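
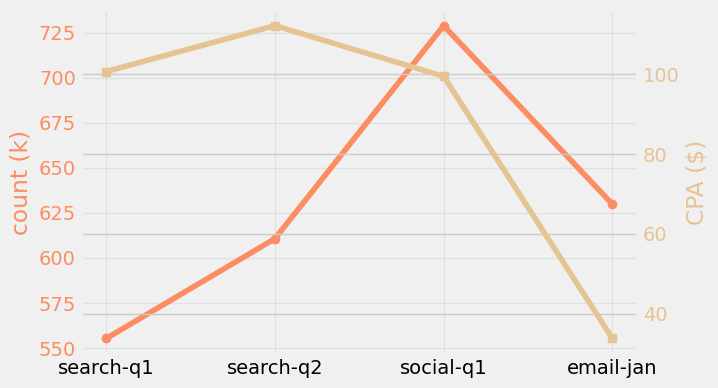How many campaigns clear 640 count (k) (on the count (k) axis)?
1

Above 640: social-q1.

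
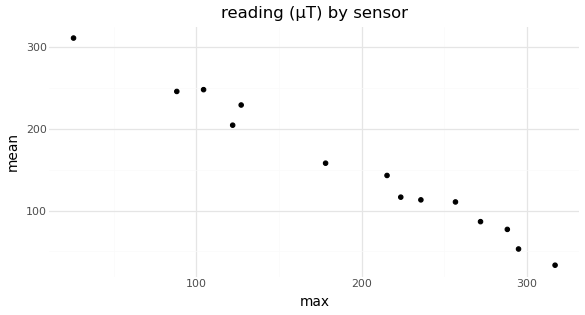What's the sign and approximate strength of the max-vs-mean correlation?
negative, strong

Points are negatively correlated; strong (|r| ≈ 1.0).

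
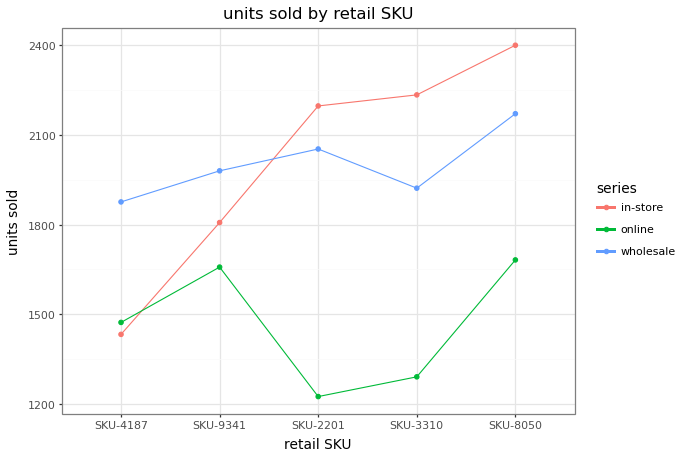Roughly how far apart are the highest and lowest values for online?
≈ 500

Max SKU-8050 ≈ 1700, min SKU-2201 ≈ 1200; range ≈ 500.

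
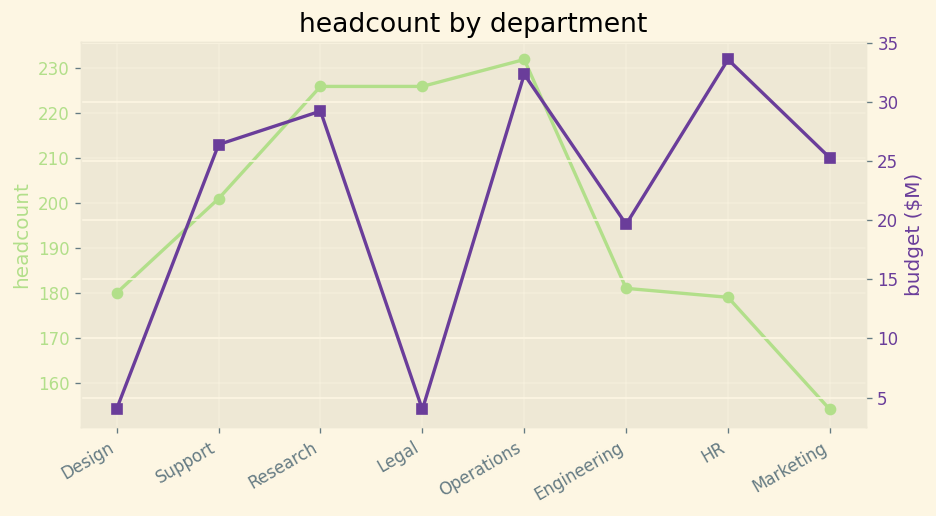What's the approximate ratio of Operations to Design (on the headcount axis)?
Operations ≈ 230, Design ≈ 180; 230/180 ≈ 1.28.

≈ 1.28×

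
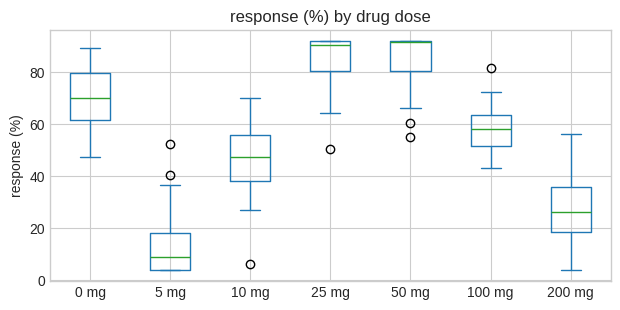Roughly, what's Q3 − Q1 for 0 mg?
≈ 20

Q3 ≈ 80, Q1 ≈ 60; IQR ≈ 20.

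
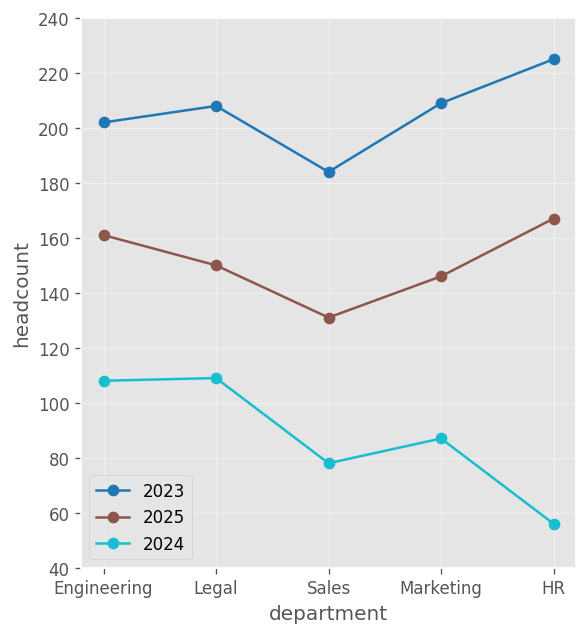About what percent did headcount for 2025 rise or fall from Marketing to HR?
Marketing ≈ 140, HR ≈ 160; (160 − 140) / 140 ≈ +14.3%.

≈ +14.3%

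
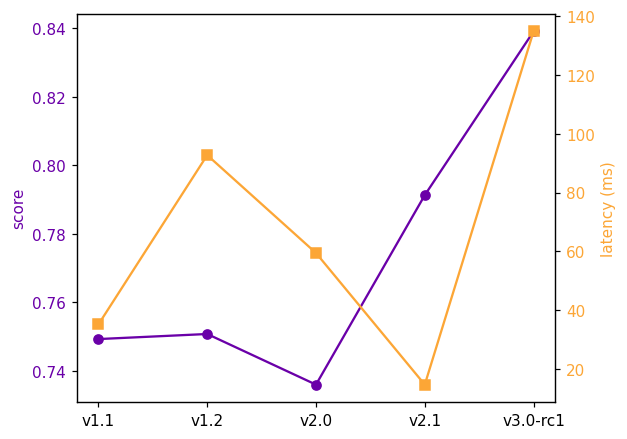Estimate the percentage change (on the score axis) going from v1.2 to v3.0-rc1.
≈ +12%

v1.2 ≈ 0.75, v3.0-rc1 ≈ 0.84; (0.84 − 0.75) / 0.75 ≈ +12%.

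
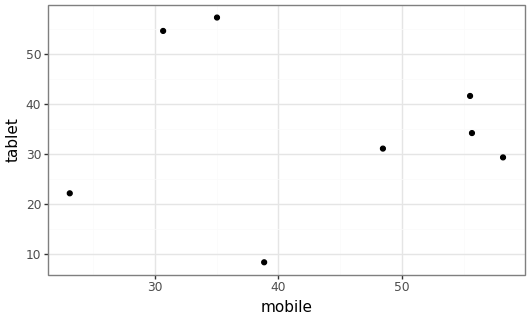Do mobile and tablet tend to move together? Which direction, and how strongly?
no clear correlation

Points are roughly uncorrelated; weak (|r| ≈ 0.1).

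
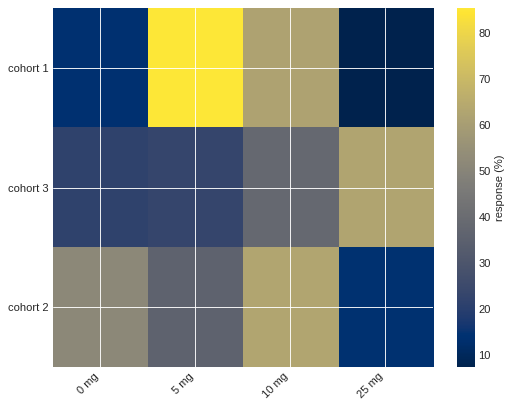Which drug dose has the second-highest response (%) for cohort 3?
10 mg

Top 3 for cohort 3: 25 mg ≈ 60, 10 mg ≈ 40, 5 mg ≈ 20.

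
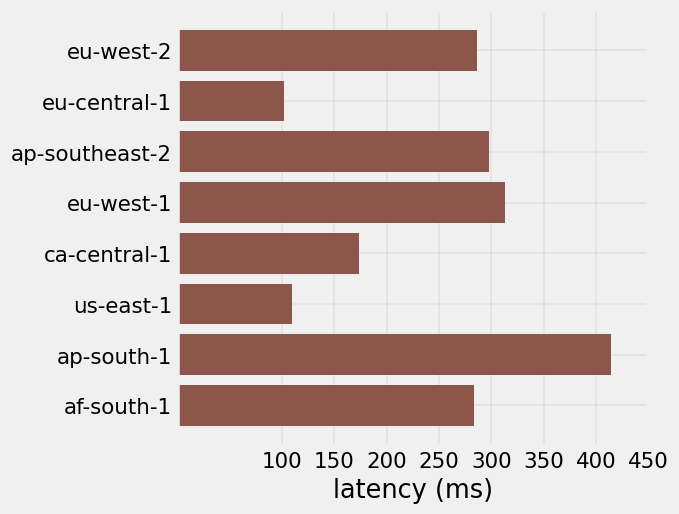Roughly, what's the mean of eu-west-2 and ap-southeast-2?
(300 + 300) / 2 ≈ 300.

≈ 300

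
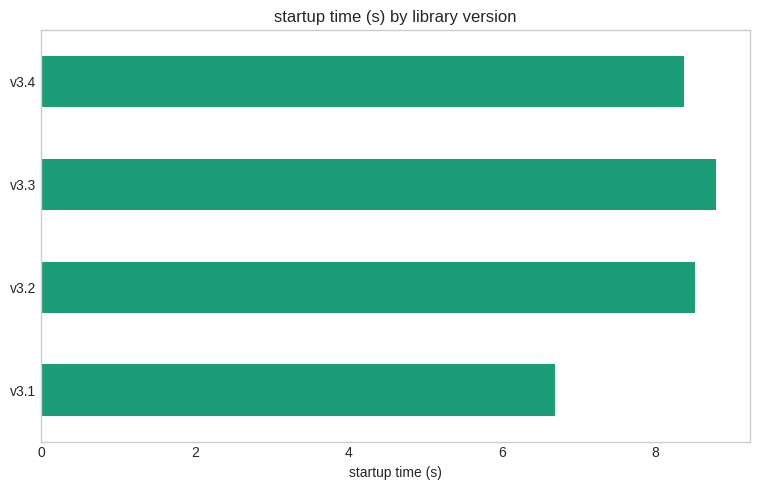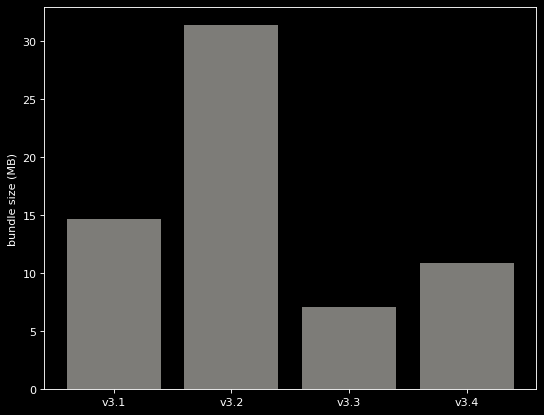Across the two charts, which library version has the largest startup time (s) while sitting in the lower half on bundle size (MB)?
v3.3

Chart 2 median bundle size (MB) ≈ 15; below-median library versions: v3.3, v3.4. Among those, v3.3 has the highest startup time (s) (≈ 9).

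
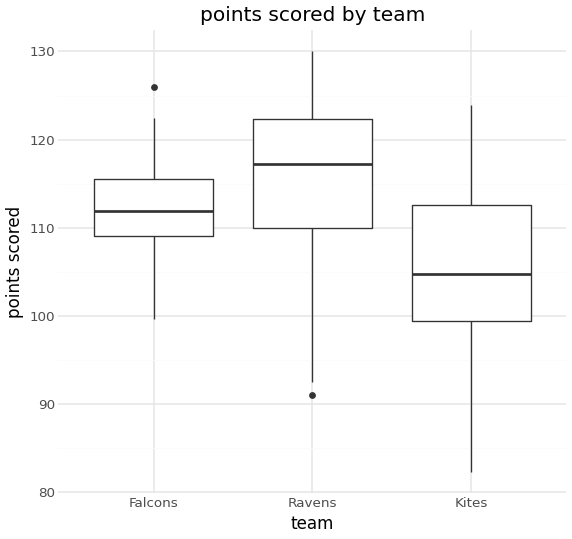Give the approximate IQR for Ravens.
Q3 ≈ 122, Q1 ≈ 110; IQR ≈ 12.

≈ 12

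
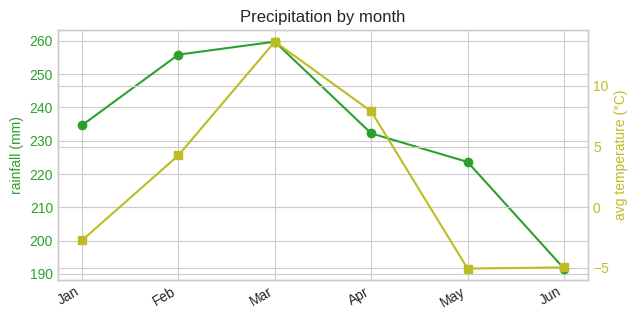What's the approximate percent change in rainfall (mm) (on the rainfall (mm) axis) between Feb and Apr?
≈ -11.5%

Feb ≈ 260, Apr ≈ 230; (230 − 260) / 260 ≈ -11.5%.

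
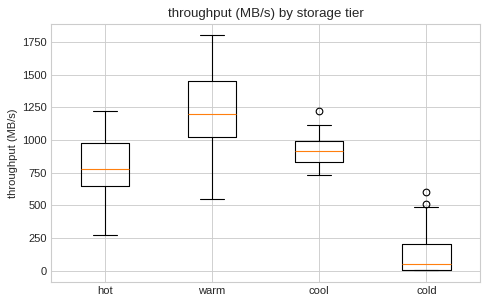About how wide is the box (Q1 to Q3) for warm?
Q3 ≈ 1500, Q1 ≈ 1000; IQR ≈ 500.

≈ 500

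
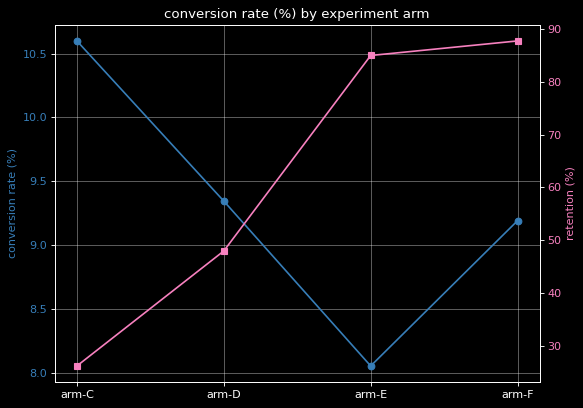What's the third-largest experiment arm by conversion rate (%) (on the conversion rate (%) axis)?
Top 4 (on the conversion rate (%) axis): arm-C ≈ 10.5, arm-D ≈ 9.5, arm-F ≈ 9.0, arm-E ≈ 8.0.

arm-F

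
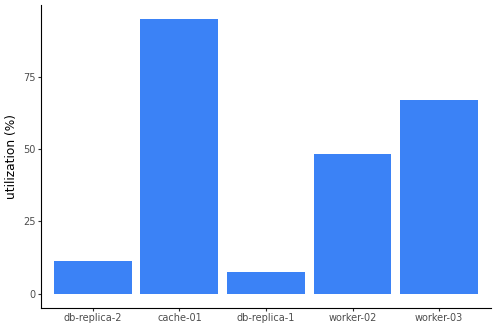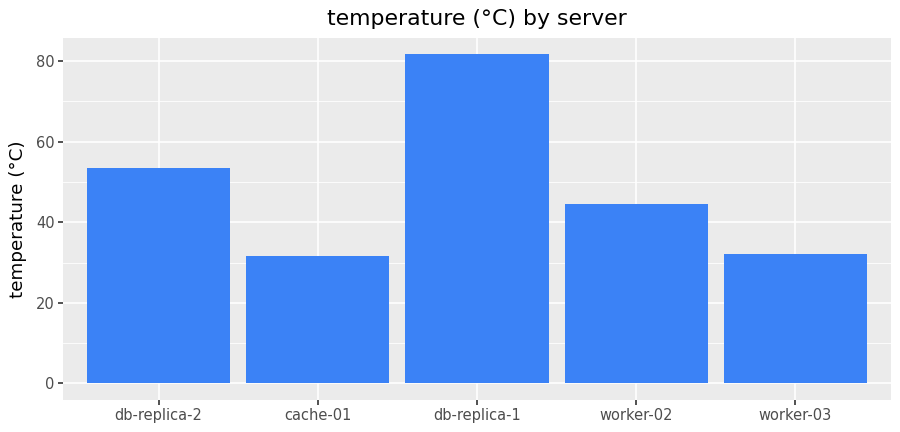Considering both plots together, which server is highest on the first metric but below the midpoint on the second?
Chart 2 median temperature (°C) ≈ 40; below-median servers: cache-01, worker-03. Among those, cache-01 has the highest utilization (%) (≈ 100).

cache-01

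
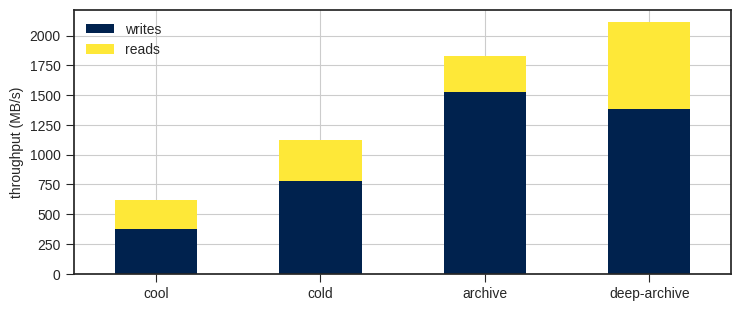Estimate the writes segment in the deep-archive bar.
≈ 1400

writes top ≈ 1400, bottom ≈ 0; segment ≈ 1400.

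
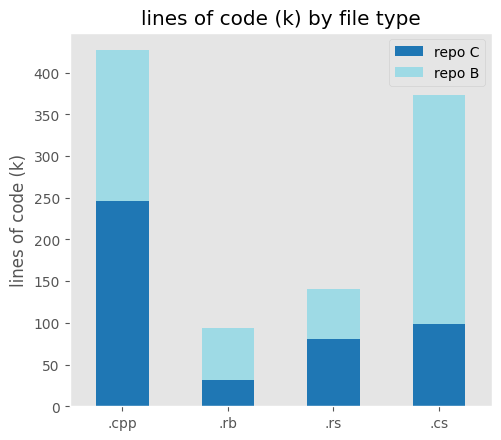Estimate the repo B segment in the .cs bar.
≈ 250

repo B top ≈ 350, bottom ≈ 100; segment ≈ 250.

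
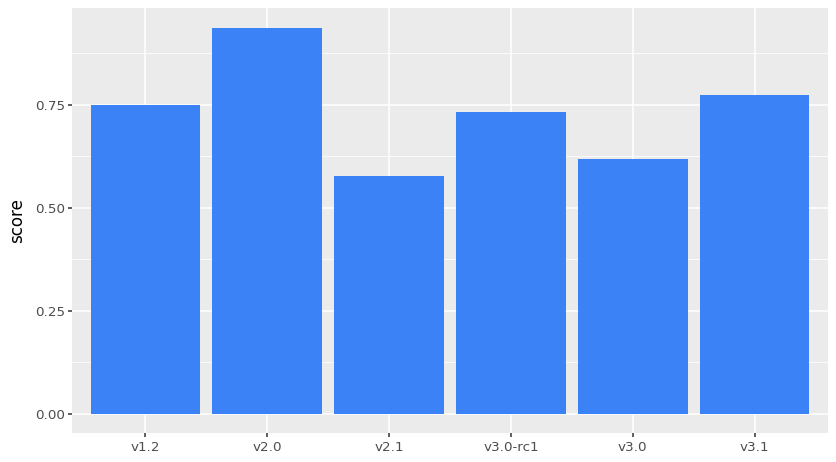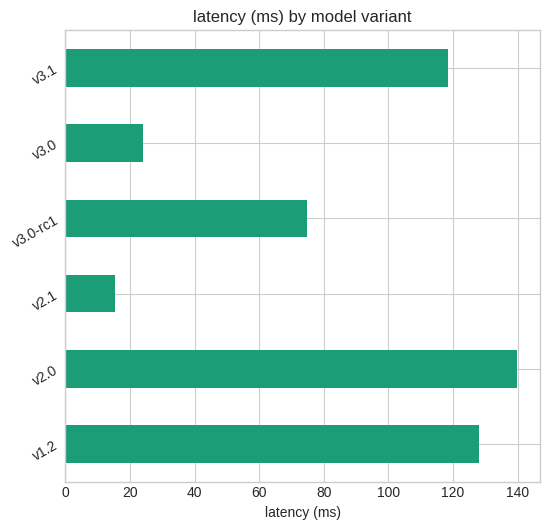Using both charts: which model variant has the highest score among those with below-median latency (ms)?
Chart 2 median latency (ms) ≈ 100; below-median model variants: v2.1, v3.0-rc1, v3.0. Among those, v3.0-rc1 has the highest score (≈ 0.7).

v3.0-rc1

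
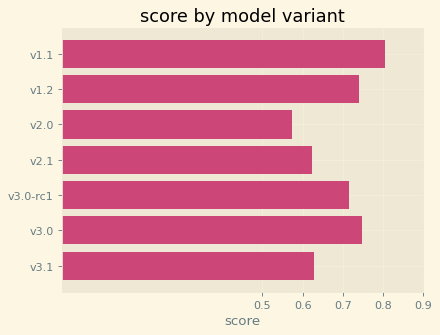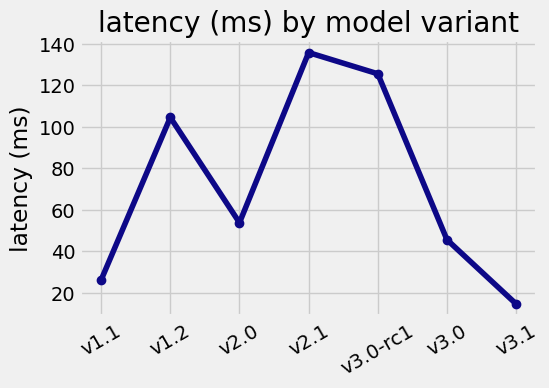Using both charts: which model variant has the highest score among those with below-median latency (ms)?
v1.1

Chart 2 median latency (ms) ≈ 60; below-median model variants: v1.1, v3.0, v3.1. Among those, v1.1 has the highest score (≈ 0.8).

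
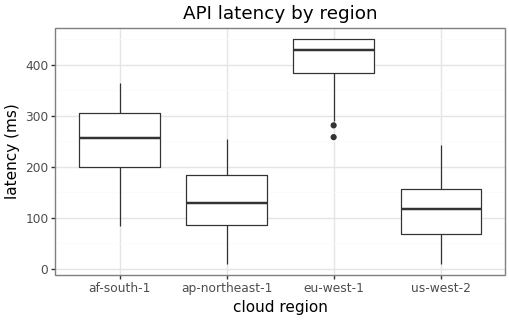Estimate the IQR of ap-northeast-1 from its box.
Q3 ≈ 175, Q1 ≈ 75; IQR ≈ 100.

≈ 100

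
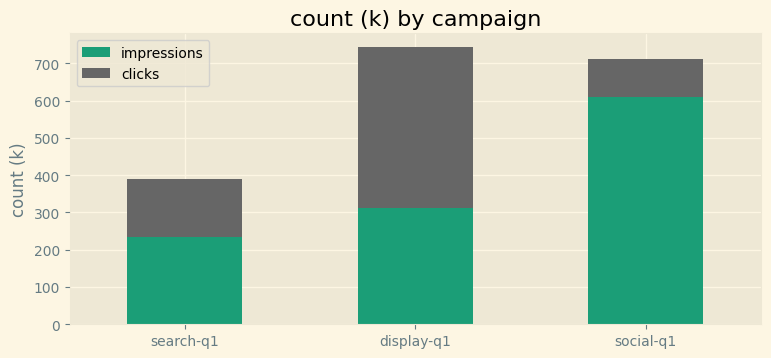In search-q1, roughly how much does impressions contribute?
impressions top ≈ 200, bottom ≈ 0; segment ≈ 200.

≈ 200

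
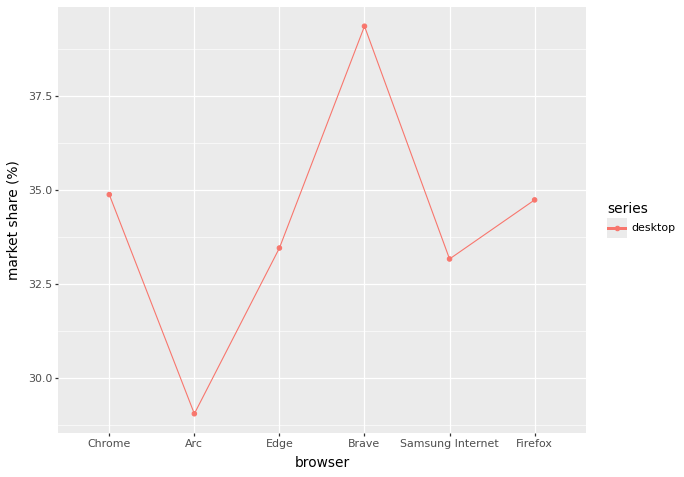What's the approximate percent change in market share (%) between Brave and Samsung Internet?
≈ -15.4%

Brave ≈ 39, Samsung Internet ≈ 33; (33 − 39) / 39 ≈ -15.4%.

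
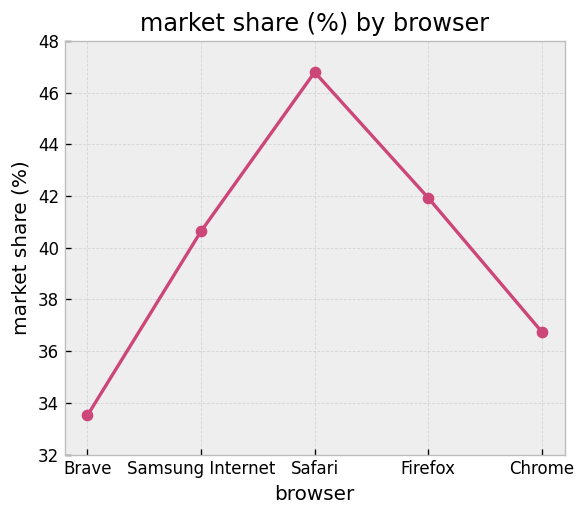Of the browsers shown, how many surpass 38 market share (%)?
3

Above 38: Samsung Internet, Safari, Firefox.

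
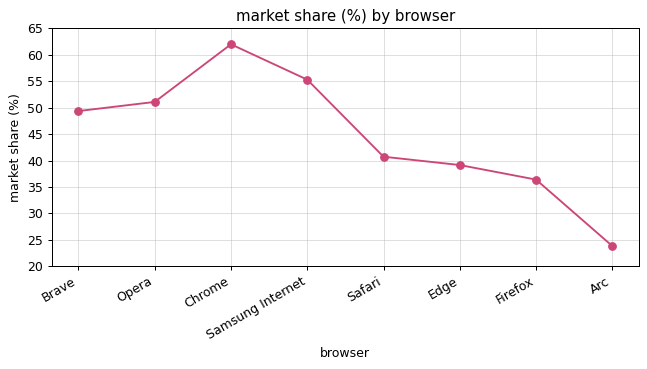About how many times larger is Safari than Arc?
Safari ≈ 40, Arc ≈ 25; 40/25 ≈ 1.6.

≈ 1.6×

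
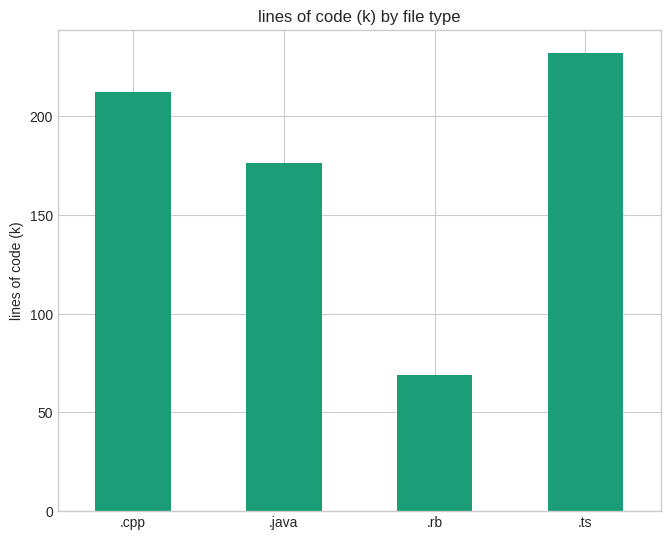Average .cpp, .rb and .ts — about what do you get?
(220 + 60 + 240) / 3 ≈ 173.

≈ 173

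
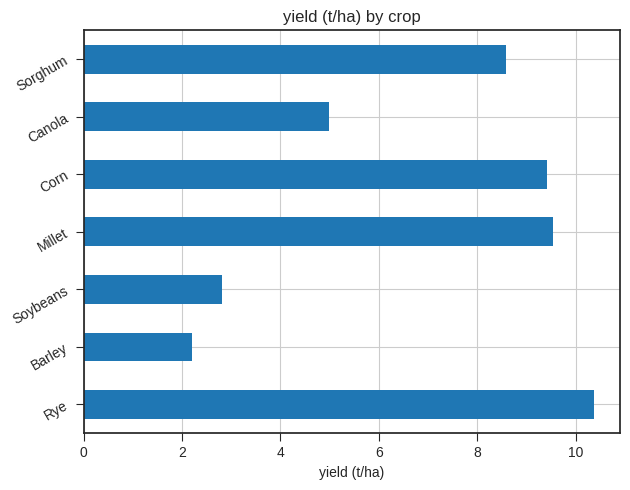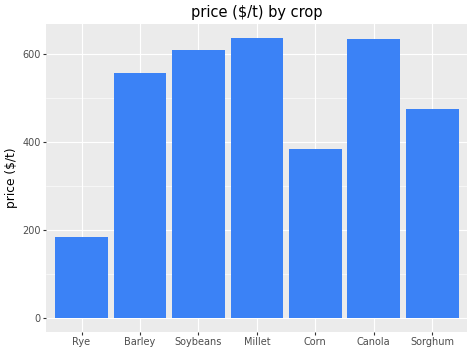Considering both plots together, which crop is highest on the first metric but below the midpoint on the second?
Rye

Chart 2 median price ($/t) ≈ 600; below-median crops: Rye, Corn, Sorghum. Among those, Rye has the highest yield (t/ha) (≈ 10).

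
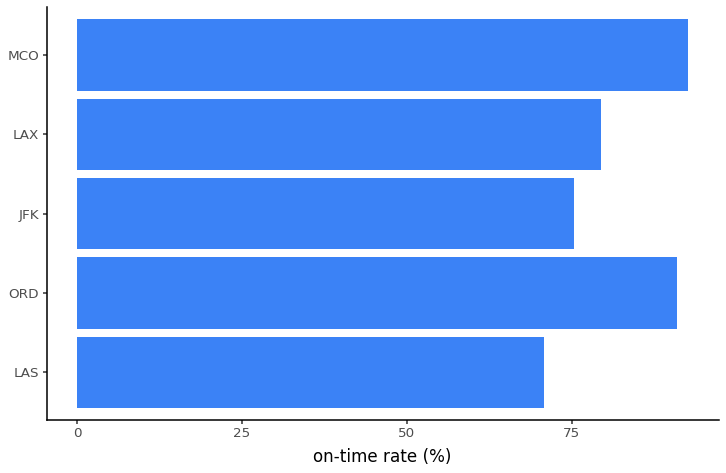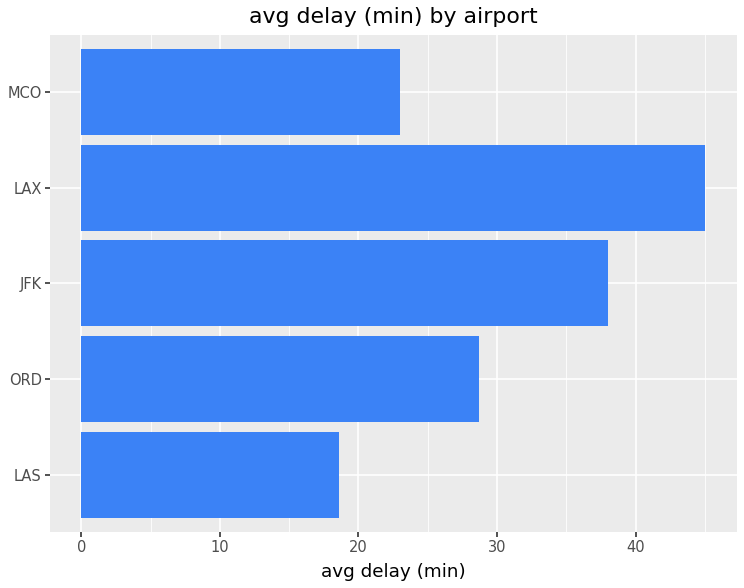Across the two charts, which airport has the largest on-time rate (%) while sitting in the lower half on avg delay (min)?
MCO

Chart 2 median avg delay (min) ≈ 30; below-median airports: LAS, MCO. Among those, MCO has the highest on-time rate (%) (≈ 90).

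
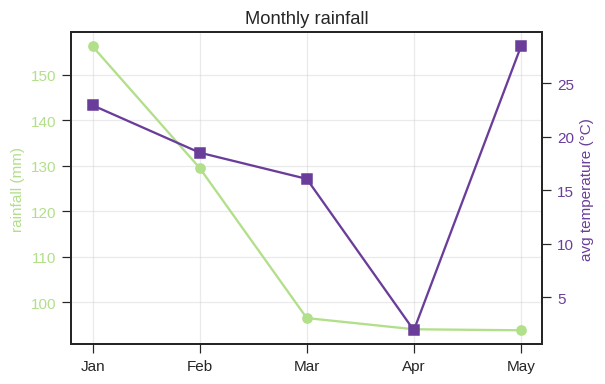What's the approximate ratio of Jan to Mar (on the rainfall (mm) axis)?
≈ 1.6×

Jan ≈ 160, Mar ≈ 100; 160/100 ≈ 1.6.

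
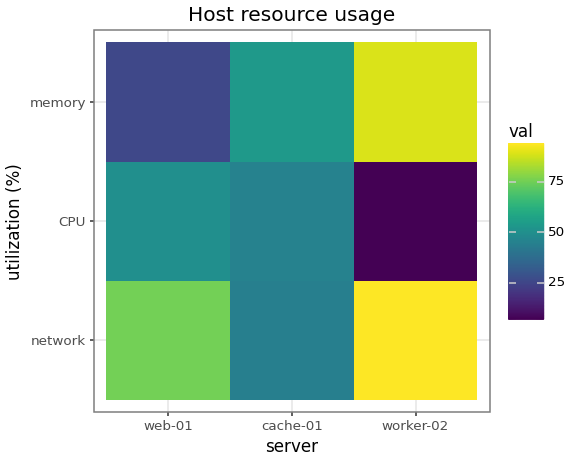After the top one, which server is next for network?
web-01

Top 3 for network: worker-02 ≈ 90, web-01 ≈ 80, cache-01 ≈ 40.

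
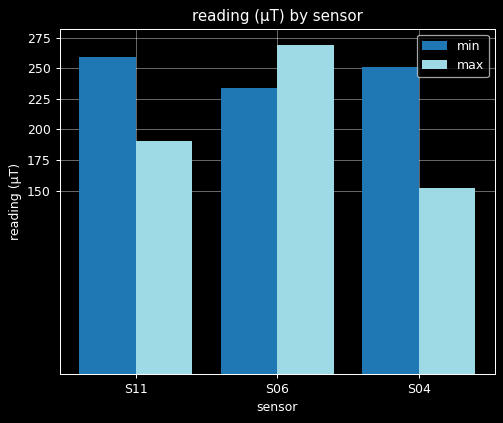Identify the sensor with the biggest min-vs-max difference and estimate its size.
S04, ≈ 100 µT

S04: min ≈ 250, max ≈ 150 → gap ≈ 100. Next-largest (S11) is only ≈ 50.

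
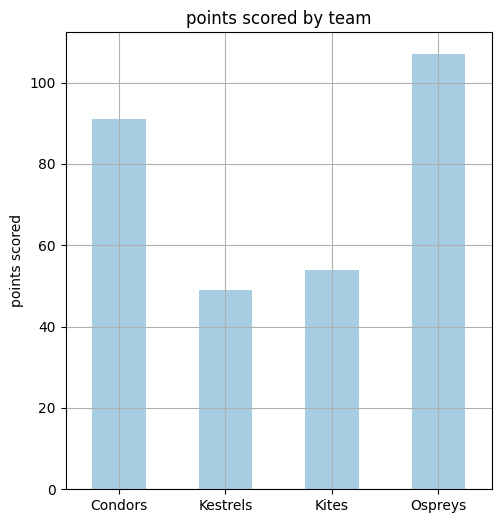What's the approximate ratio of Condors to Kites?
Condors ≈ 90, Kites ≈ 50; 90/50 ≈ 1.8.

≈ 1.8×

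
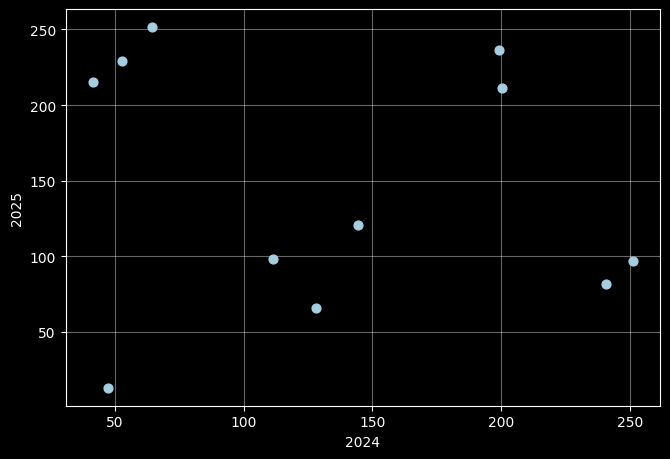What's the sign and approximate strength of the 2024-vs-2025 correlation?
Points are roughly uncorrelated; weak (|r| ≈ 0.2).

no clear correlation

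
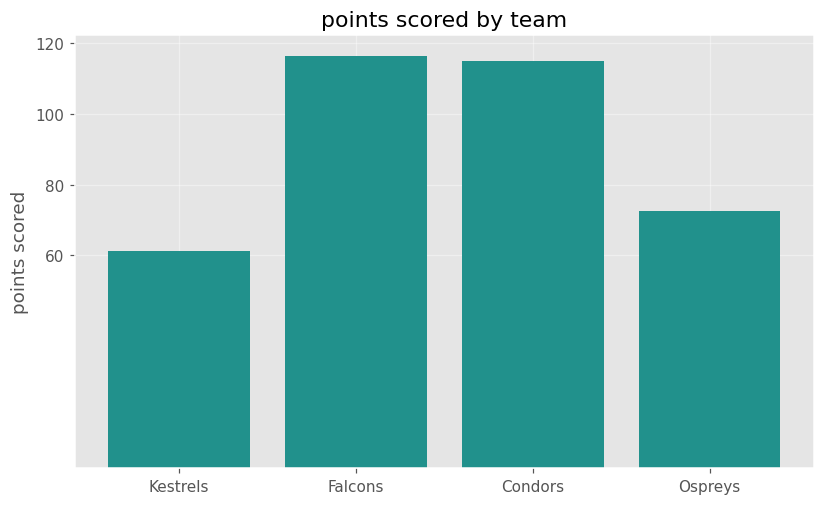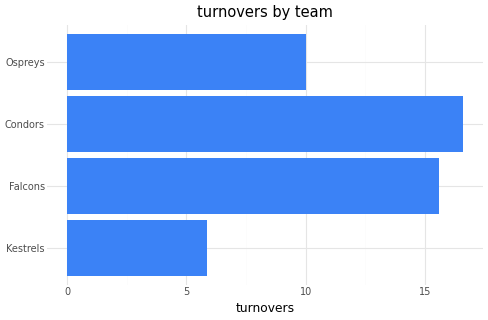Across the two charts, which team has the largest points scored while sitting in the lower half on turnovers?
Chart 2 median turnovers ≈ 12; below-median teams: Kestrels, Ospreys. Among those, Ospreys has the highest points scored (≈ 80).

Ospreys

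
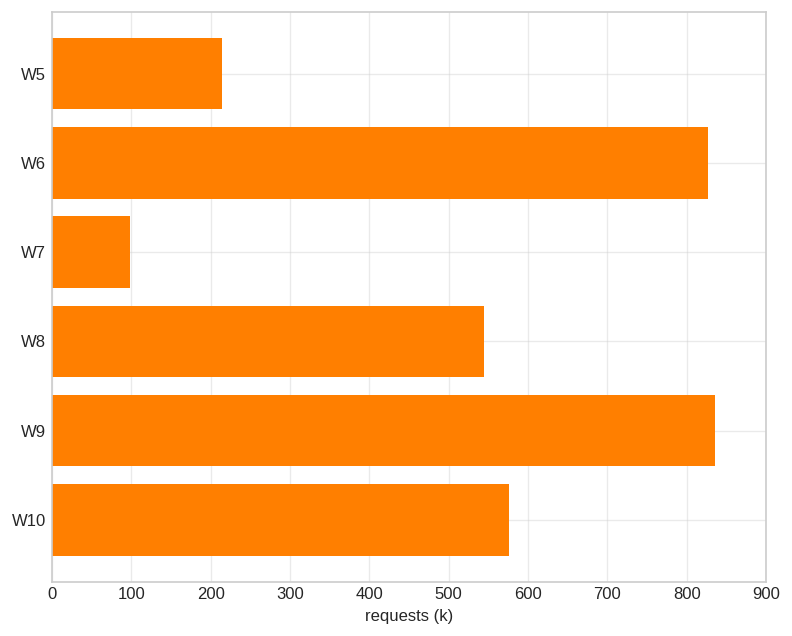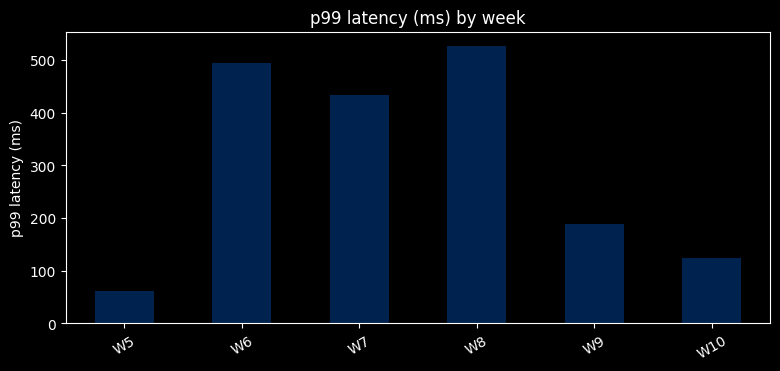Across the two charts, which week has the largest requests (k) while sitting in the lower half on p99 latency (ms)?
Chart 2 median p99 latency (ms) ≈ 300; below-median weeks: W5, W9, W10. Among those, W9 has the highest requests (k) (≈ 800).

W9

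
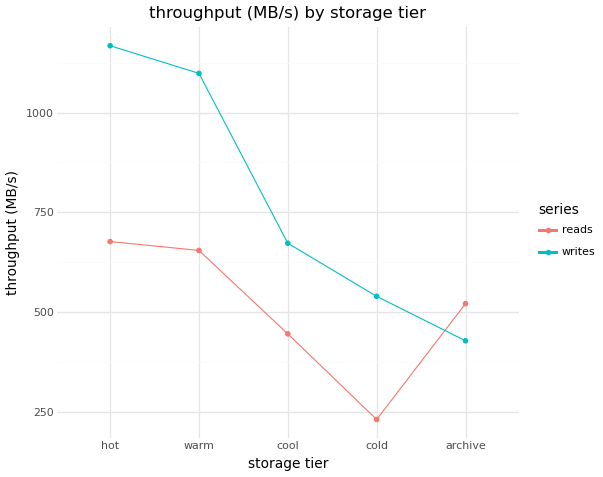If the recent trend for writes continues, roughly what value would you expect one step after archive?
Last three: 700, 500, 400 → slope ≈ -150/step → next ≈ 250.

≈ 250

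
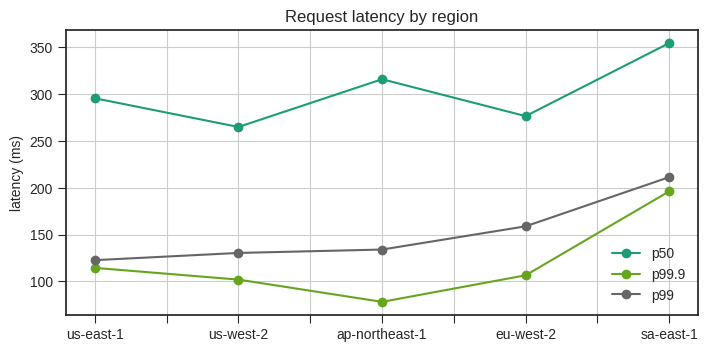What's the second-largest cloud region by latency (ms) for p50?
Top 3 for p50: sa-east-1 ≈ 350, ap-northeast-1 ≈ 325, us-east-1 ≈ 300.

ap-northeast-1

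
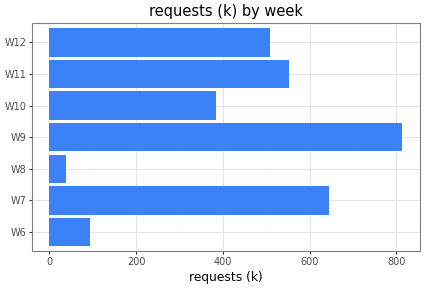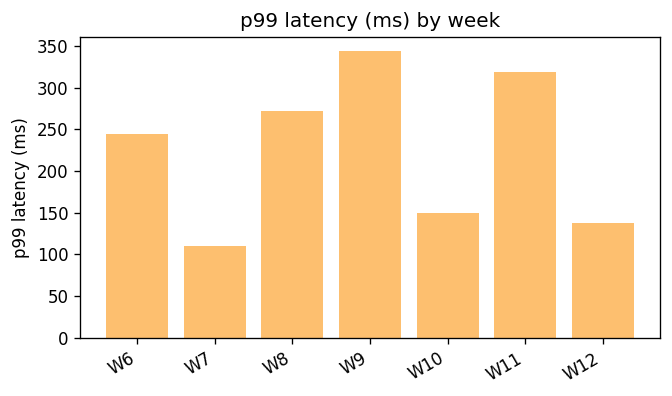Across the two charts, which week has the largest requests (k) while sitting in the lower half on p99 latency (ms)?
Chart 2 median p99 latency (ms) ≈ 250; below-median weeks: W7, W10, W12. Among those, W7 has the highest requests (k) (≈ 600).

W7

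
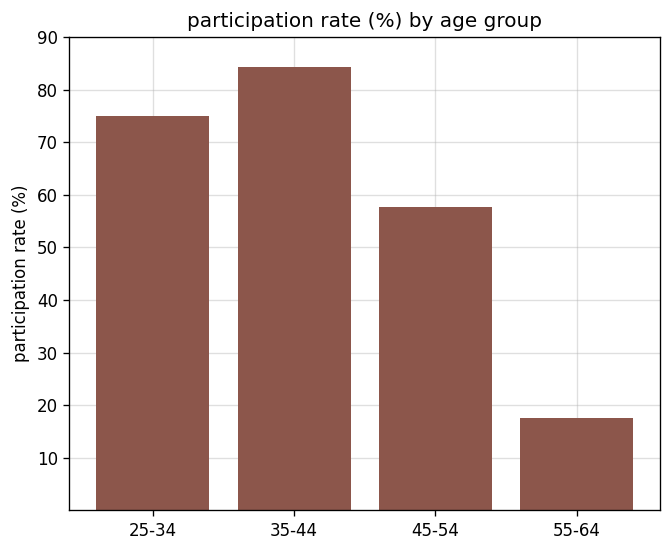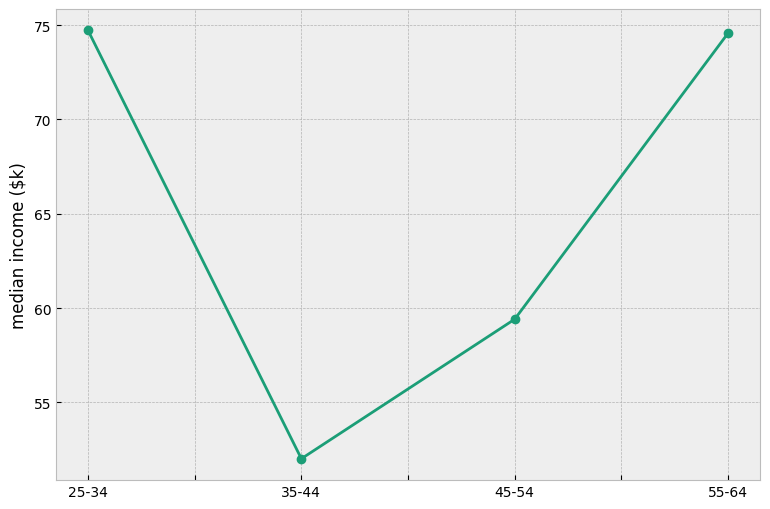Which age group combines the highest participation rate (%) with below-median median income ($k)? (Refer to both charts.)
Chart 2 median median income ($k) ≈ 70; below-median age groups: 35-44, 45-54. Among those, 35-44 has the highest participation rate (%) (≈ 80).

35-44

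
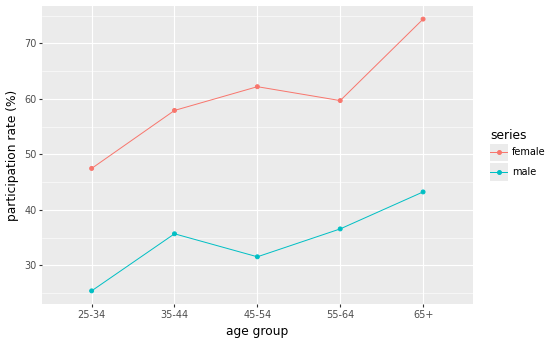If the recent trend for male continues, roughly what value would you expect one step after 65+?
Last three: 30, 35, 45 → slope ≈ 7.5/step → next ≈ 52.5.

≈ 52.5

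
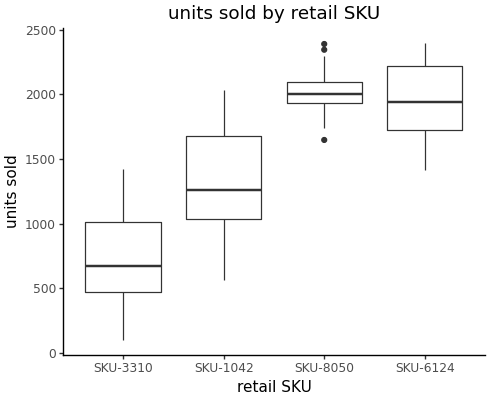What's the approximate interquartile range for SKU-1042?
Q3 ≈ 1600, Q1 ≈ 1000; IQR ≈ 600.

≈ 600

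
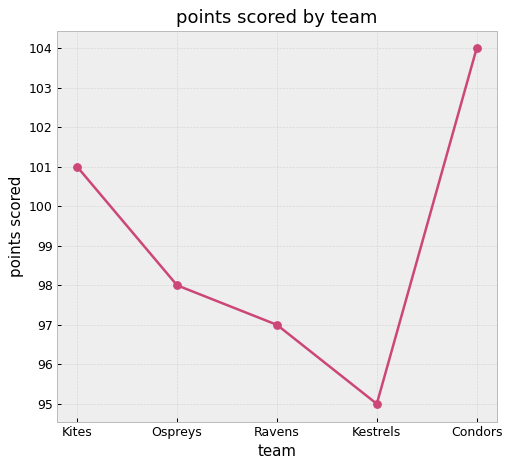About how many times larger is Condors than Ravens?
≈ 1.07×

Condors ≈ 104, Ravens ≈ 97; 104/97 ≈ 1.07.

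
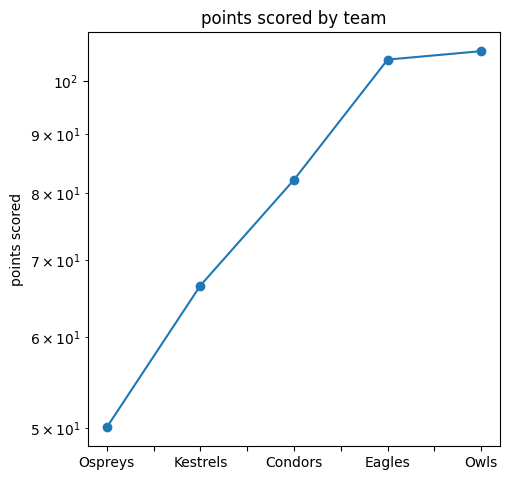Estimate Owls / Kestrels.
≈ 1.62×

Owls ≈ 105, Kestrels ≈ 65; 105/65 ≈ 1.62.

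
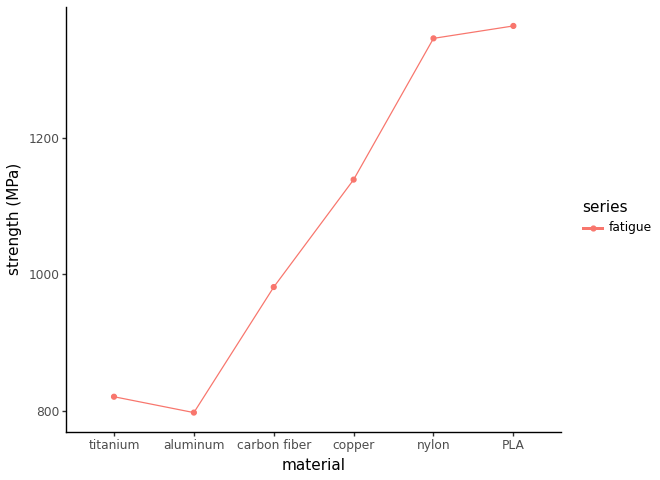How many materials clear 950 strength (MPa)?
4

Above 950: carbon fiber, copper, nylon, PLA.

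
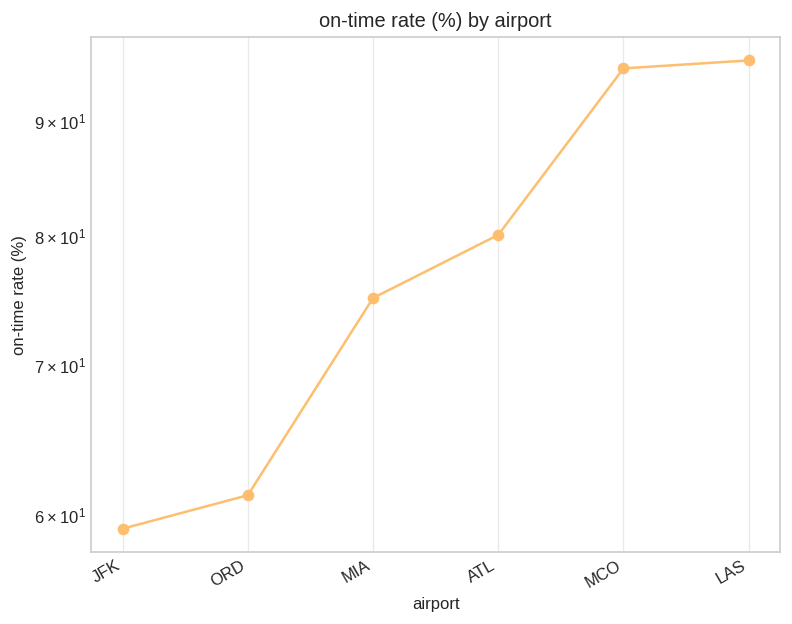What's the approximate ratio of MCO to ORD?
MCO ≈ 95, ORD ≈ 60; 95/60 ≈ 1.58.

≈ 1.58×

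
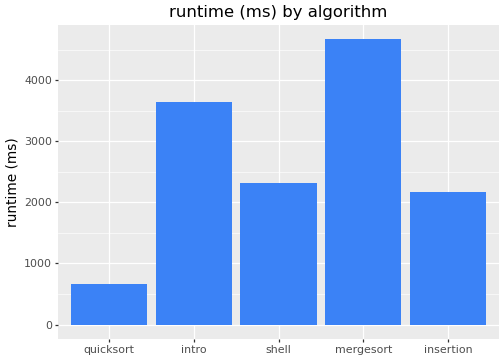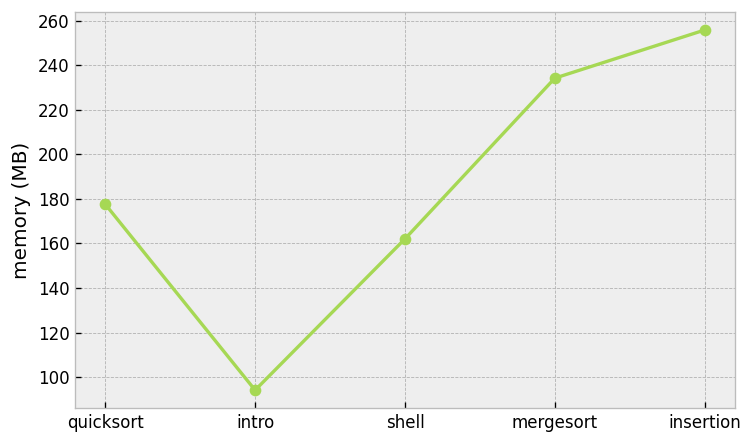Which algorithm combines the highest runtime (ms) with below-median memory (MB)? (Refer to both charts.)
intro

Chart 2 median memory (MB) ≈ 175; below-median algorithms: intro, shell. Among those, intro has the highest runtime (ms) (≈ 3500).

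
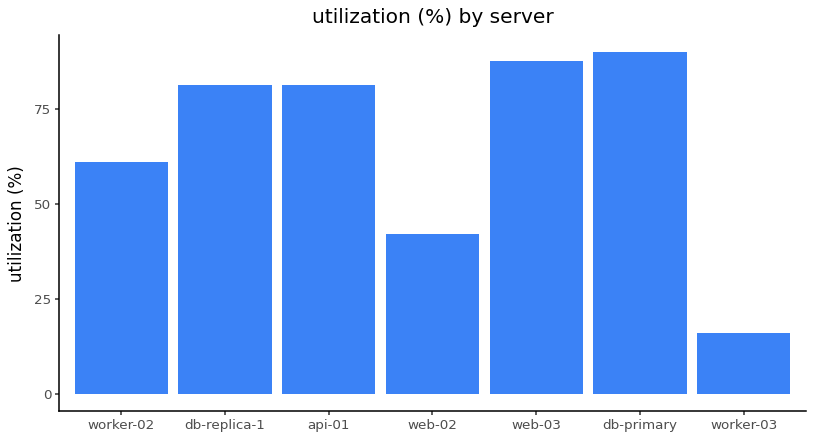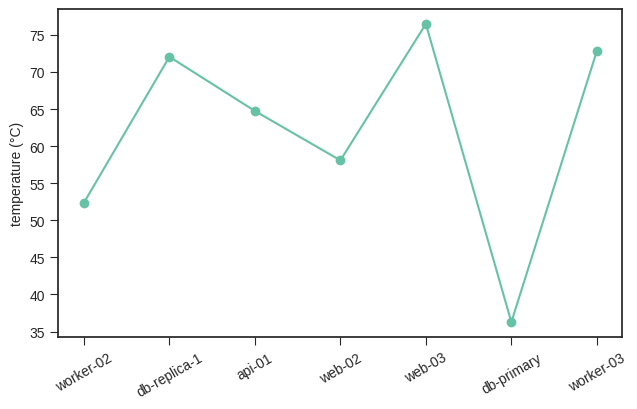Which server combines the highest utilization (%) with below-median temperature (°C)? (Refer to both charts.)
db-primary

Chart 2 median temperature (°C) ≈ 60; below-median servers: worker-02, web-02, db-primary. Among those, db-primary has the highest utilization (%) (≈ 90).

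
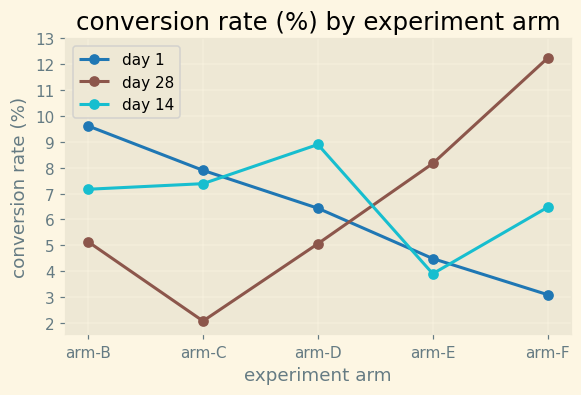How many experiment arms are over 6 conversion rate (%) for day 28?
2

Above 6: arm-E, arm-F.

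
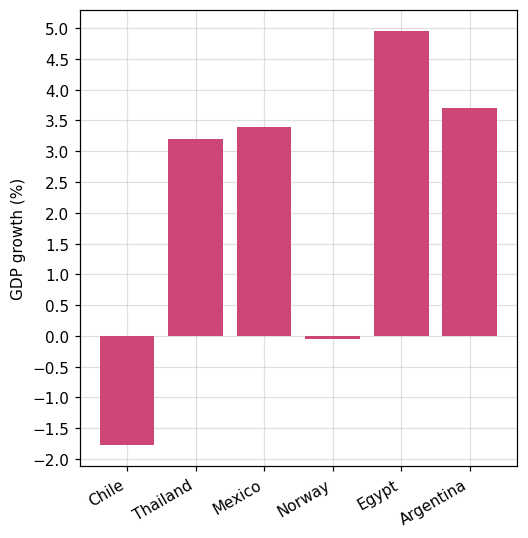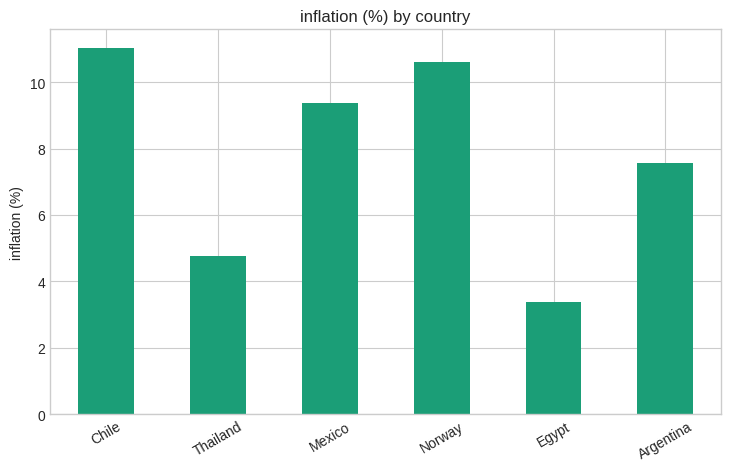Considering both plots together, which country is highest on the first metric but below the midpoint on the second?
Chart 2 median inflation (%) ≈ 8; below-median countries: Thailand, Egypt, Argentina. Among those, Egypt has the highest GDP growth (%) (≈ 5).

Egypt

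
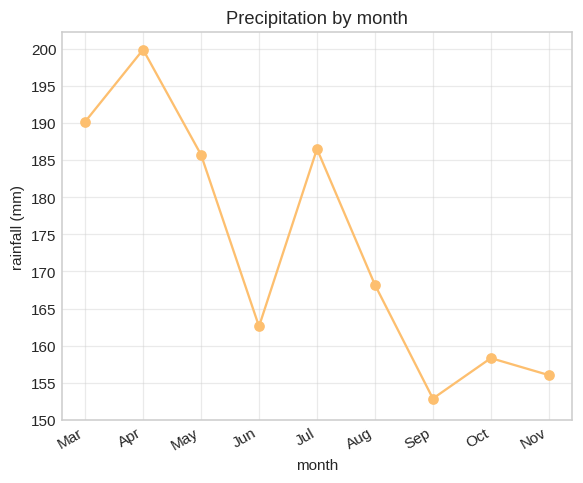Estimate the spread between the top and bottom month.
Max Apr ≈ 200, min Sep ≈ 155; range ≈ 45.

≈ 45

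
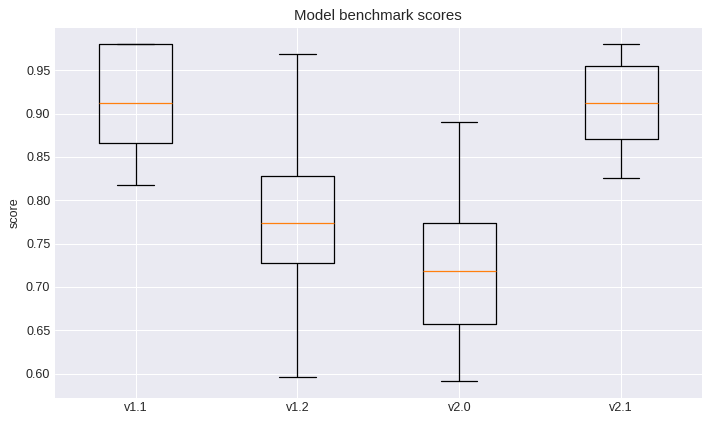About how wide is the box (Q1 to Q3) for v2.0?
Q3 ≈ 0.78, Q1 ≈ 0.66; IQR ≈ 0.12.

≈ 0.12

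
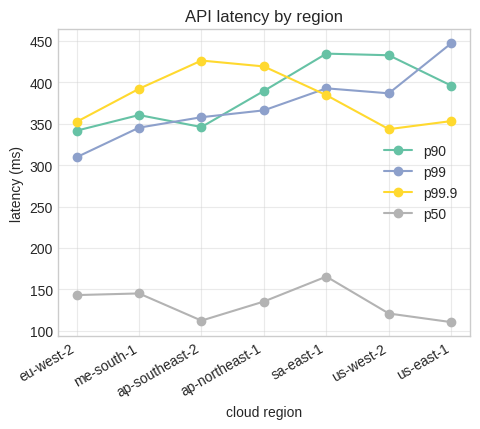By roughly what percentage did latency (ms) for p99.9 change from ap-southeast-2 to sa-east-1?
≈ -11.1%

ap-southeast-2 ≈ 450, sa-east-1 ≈ 400; (400 − 450) / 450 ≈ -11.1%.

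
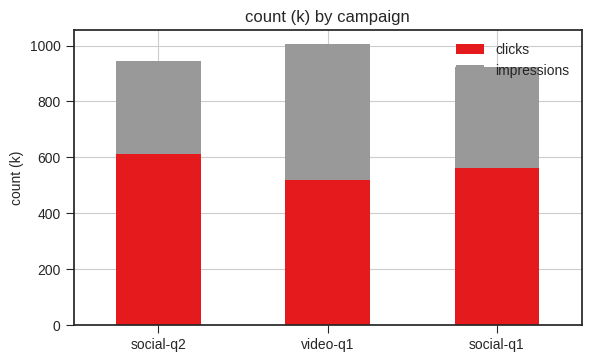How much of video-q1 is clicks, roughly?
clicks top ≈ 500, bottom ≈ 0; segment ≈ 500.

≈ 500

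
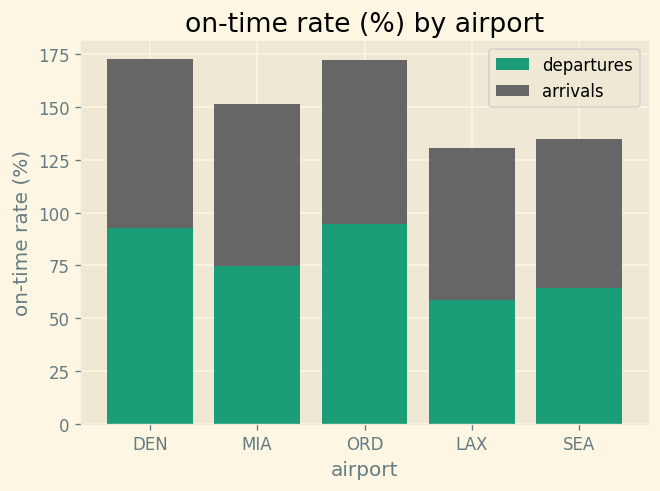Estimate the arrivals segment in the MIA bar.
arrivals top ≈ 160, bottom ≈ 80; segment ≈ 80.

≈ 80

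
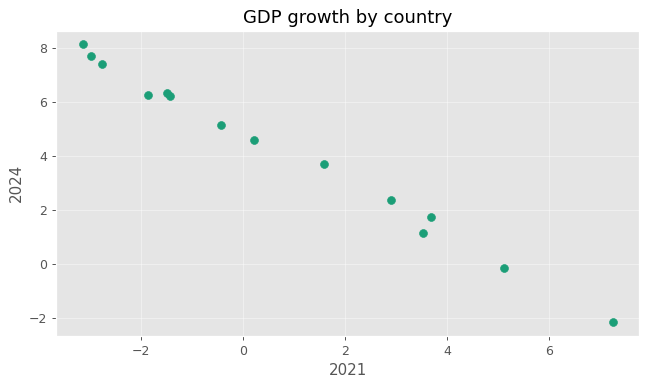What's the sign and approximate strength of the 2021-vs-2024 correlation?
negative, strong

Points are negatively correlated; strong (|r| ≈ 1.0).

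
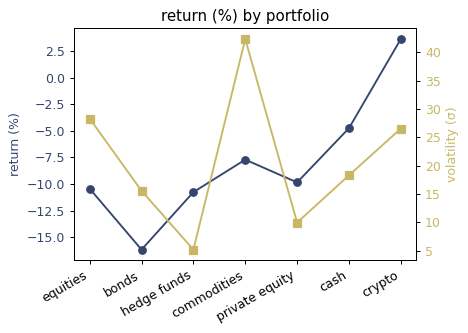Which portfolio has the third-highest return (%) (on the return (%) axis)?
Top 4 (on the return (%) axis): crypto ≈ 4, cash ≈ -4, commodities ≈ -8, private equity ≈ -10.

commodities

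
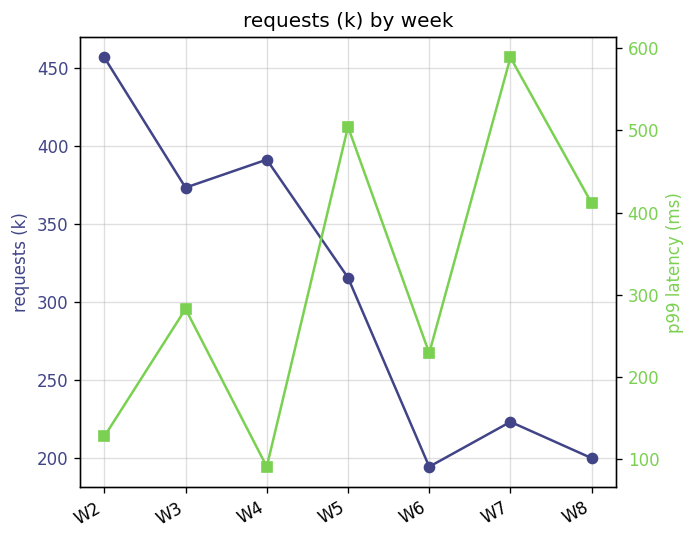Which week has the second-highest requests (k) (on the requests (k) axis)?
W4

Top 3 (on the requests (k) axis): W2 ≈ 450, W4 ≈ 400, W3 ≈ 375.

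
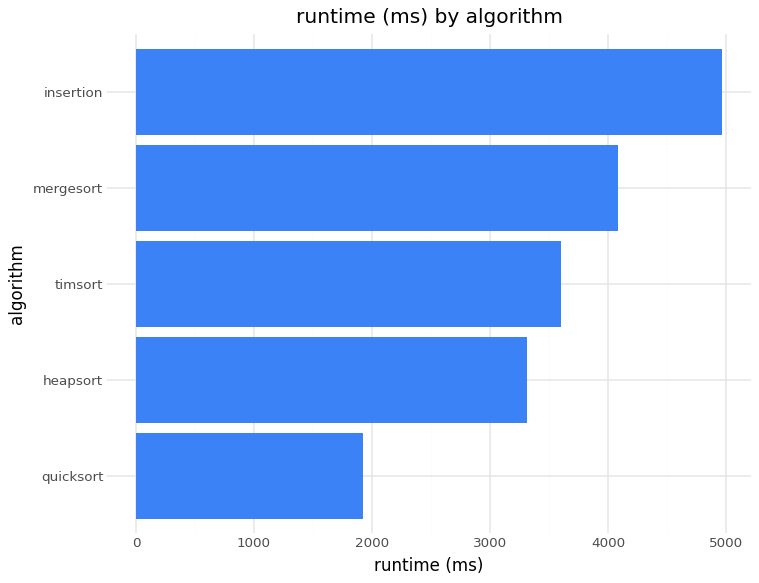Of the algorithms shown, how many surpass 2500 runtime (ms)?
Above 2500: heapsort, timsort, mergesort, insertion.

4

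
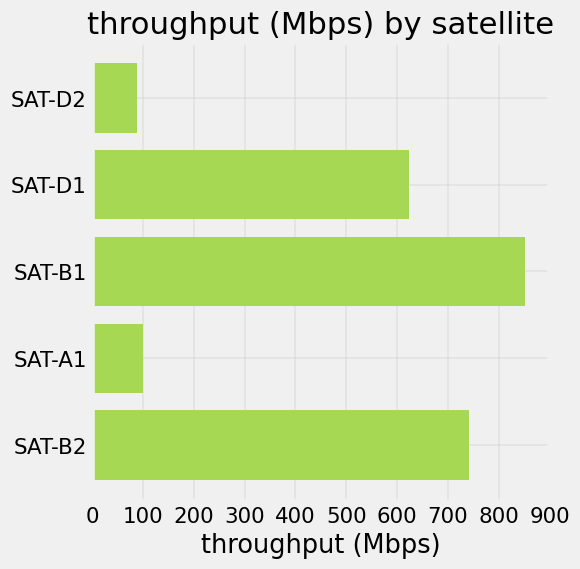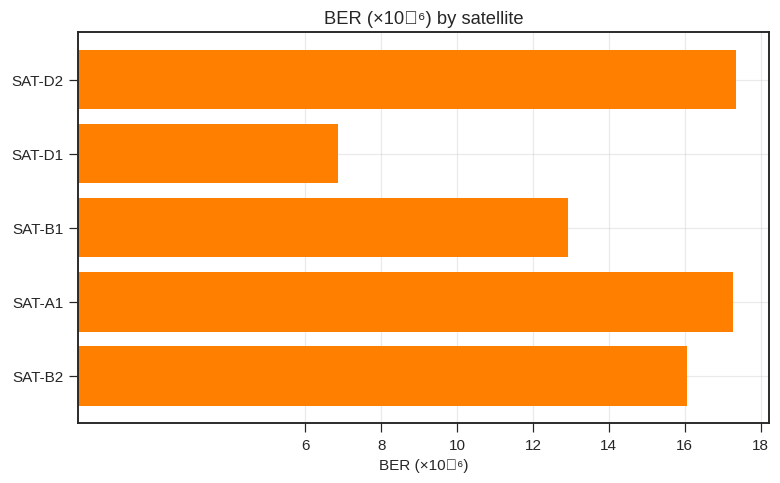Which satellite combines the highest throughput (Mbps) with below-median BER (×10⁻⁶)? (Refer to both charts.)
SAT-B1

Chart 2 median BER (×10⁻⁶) ≈ 16; below-median satellites: SAT-D1, SAT-B1. Among those, SAT-B1 has the highest throughput (Mbps) (≈ 900).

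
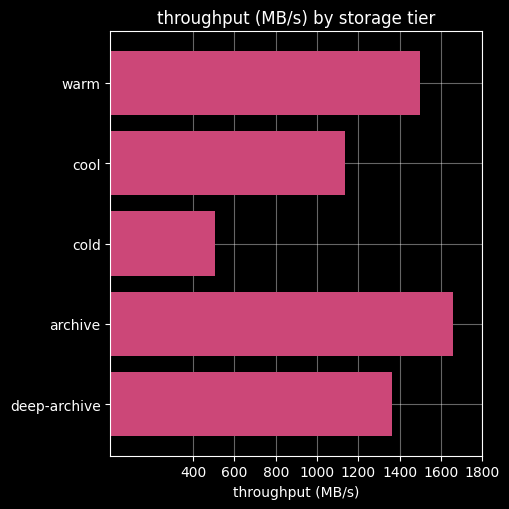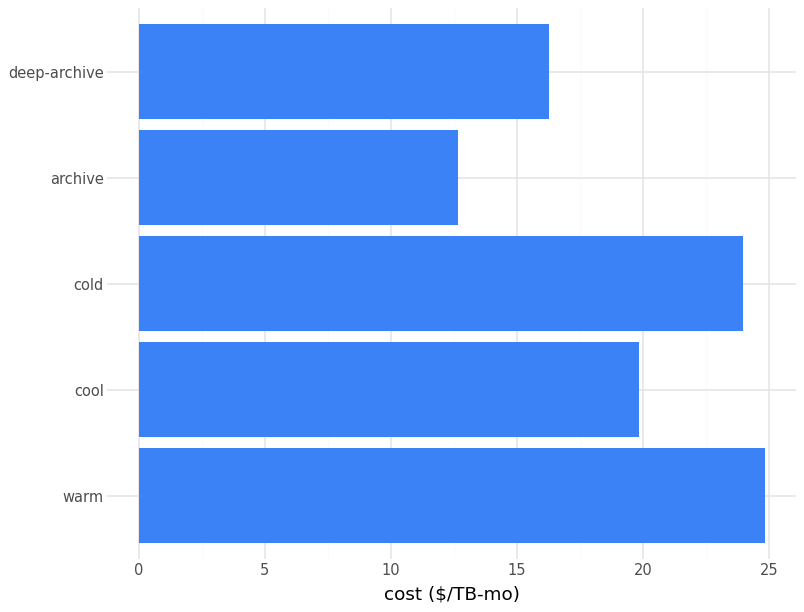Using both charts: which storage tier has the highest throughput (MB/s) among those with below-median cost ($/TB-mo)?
archive

Chart 2 median cost ($/TB-mo) ≈ 20; below-median storage tiers: archive, deep-archive. Among those, archive has the highest throughput (MB/s) (≈ 1600).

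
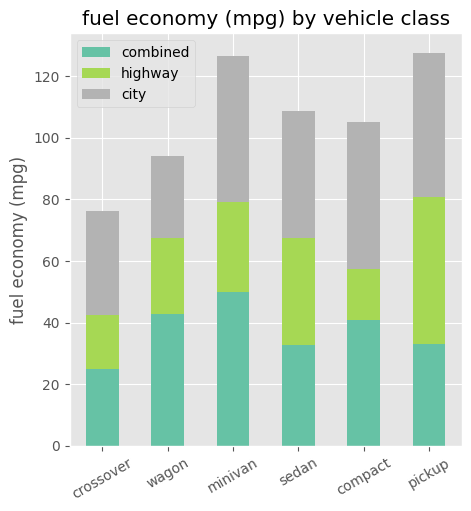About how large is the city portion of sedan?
city top ≈ 100, bottom ≈ 60; segment ≈ 40.

≈ 40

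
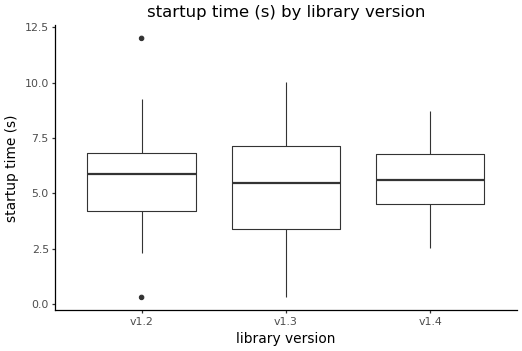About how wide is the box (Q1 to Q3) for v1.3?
≈ 3.8

Q3 ≈ 7.2, Q1 ≈ 3.4; IQR ≈ 3.8.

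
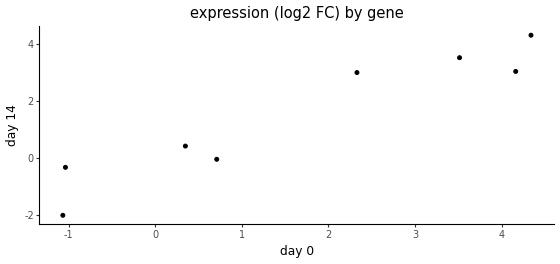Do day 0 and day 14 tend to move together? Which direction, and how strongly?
Points are positively correlated; strong (|r| ≈ 1.0).

positive, strong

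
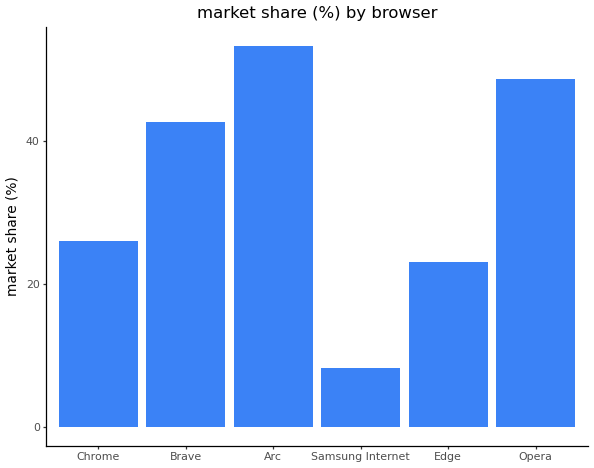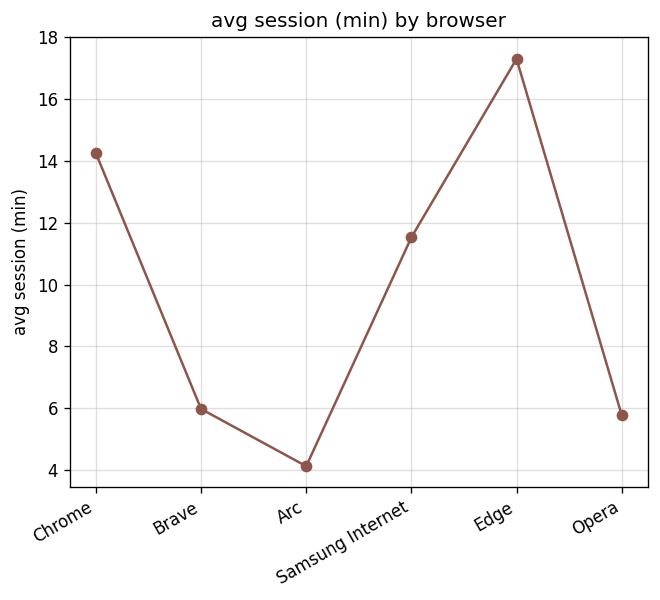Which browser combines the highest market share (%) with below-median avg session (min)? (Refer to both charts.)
Chart 2 median avg session (min) ≈ 8; below-median browsers: Brave, Arc, Opera. Among those, Arc has the highest market share (%) (≈ 55).

Arc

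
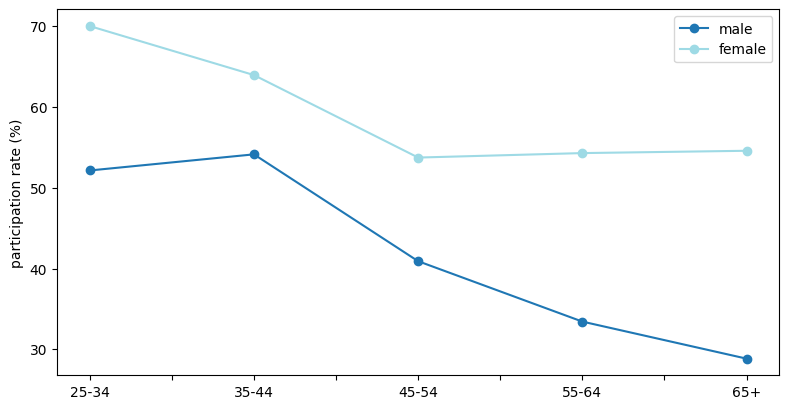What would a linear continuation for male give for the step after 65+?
Last three: 40, 35, 30 → slope ≈ -5/step → next ≈ 25.

≈ 25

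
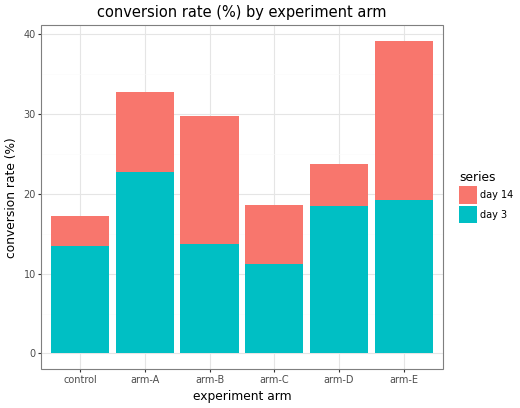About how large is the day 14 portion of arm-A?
day 14 top ≈ 35, bottom ≈ 25; segment ≈ 10.

≈ 10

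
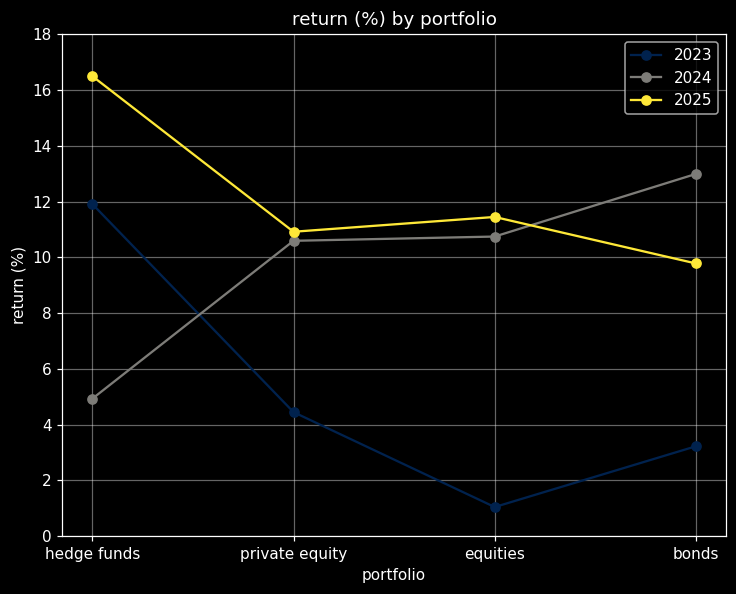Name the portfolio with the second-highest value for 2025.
Top 3 for 2025: hedge funds ≈ 16, equities ≈ 12, private equity ≈ 10.

equities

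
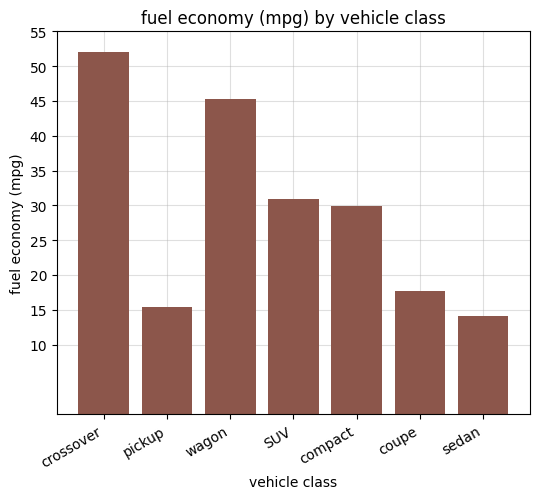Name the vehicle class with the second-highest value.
Top 3: crossover ≈ 50, wagon ≈ 45, SUV ≈ 30.

wagon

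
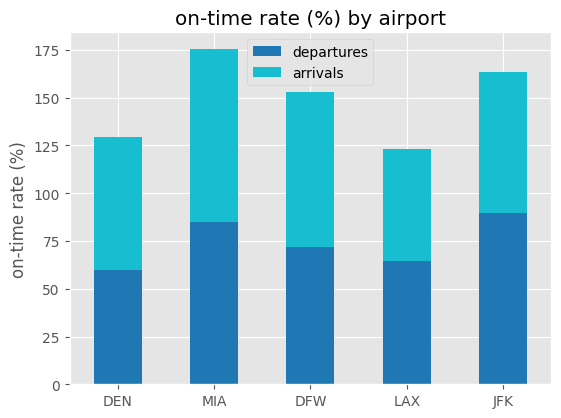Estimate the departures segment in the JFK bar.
departures top ≈ 80, bottom ≈ 0; segment ≈ 80.

≈ 80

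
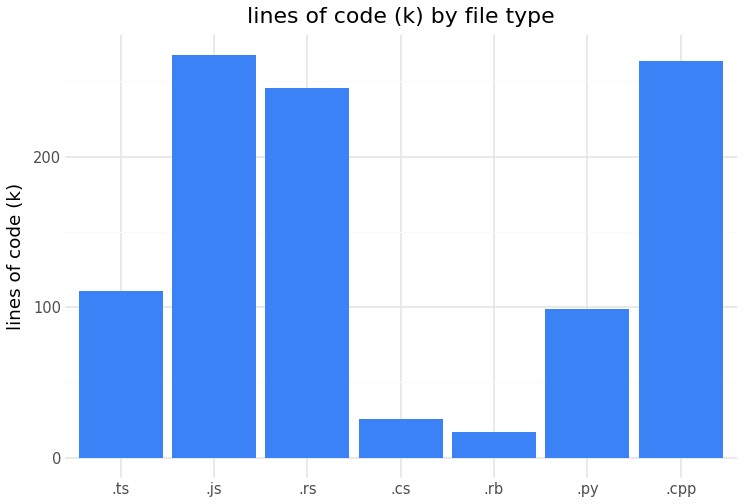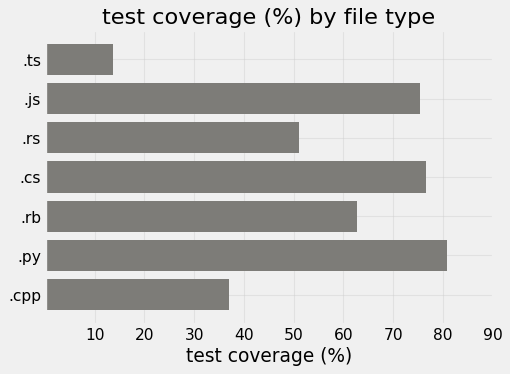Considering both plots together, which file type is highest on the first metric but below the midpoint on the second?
Chart 2 median test coverage (%) ≈ 60; below-median file types: .ts, .rs, .cpp. Among those, .cpp has the highest lines of code (k) (≈ 275).

.cpp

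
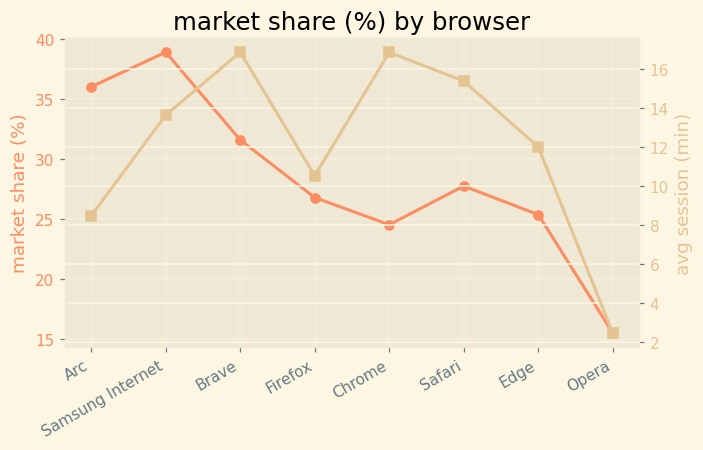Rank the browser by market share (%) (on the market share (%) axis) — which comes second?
Top 3 (on the market share (%) axis): Samsung Internet ≈ 38, Arc ≈ 36, Brave ≈ 32.

Arc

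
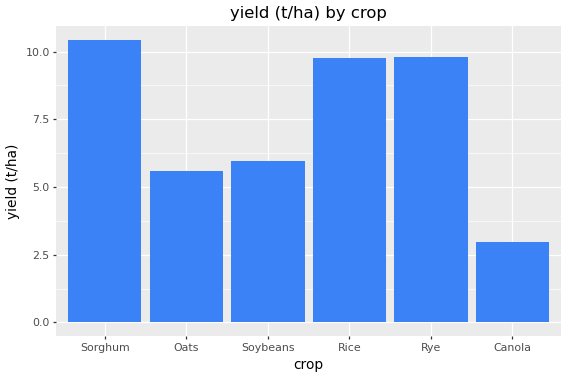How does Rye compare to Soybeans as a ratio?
Rye ≈ 10, Soybeans ≈ 6; 10/6 ≈ 1.67.

≈ 1.67×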